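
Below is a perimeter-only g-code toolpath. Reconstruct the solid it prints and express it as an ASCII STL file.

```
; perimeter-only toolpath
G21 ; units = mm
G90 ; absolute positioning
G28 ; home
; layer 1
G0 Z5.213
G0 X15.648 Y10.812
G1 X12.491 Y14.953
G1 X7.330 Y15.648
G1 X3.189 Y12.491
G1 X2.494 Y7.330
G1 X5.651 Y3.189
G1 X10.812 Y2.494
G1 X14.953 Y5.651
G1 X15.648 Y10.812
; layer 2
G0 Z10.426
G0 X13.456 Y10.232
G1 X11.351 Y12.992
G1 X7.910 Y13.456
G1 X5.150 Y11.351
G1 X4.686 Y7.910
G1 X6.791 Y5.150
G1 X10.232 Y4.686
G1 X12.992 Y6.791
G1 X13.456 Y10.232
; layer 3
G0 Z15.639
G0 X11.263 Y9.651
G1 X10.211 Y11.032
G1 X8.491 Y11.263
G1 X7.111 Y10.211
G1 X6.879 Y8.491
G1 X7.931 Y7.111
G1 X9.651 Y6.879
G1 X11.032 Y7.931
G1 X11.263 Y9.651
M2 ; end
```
solid part
  facet normal 0.0000 0.0000 -1.0000
    outer loop
      vertex 6.750 17.840 0.000
      vertex 13.631 16.913 0.000
      vertex 17.840 11.392 0.000
    endloop
  endfacet
  facet normal 0.0000 0.0000 -1.0000
    outer loop
      vertex 1.229 13.631 0.000
      vertex 6.750 17.840 0.000
      vertex 17.840 11.392 0.000
    endloop
  endfacet
  facet normal 0.0000 0.0000 -1.0000
    outer loop
      vertex 0.302 6.750 0.000
      vertex 1.229 13.631 0.000
      vertex 17.840 11.392 0.000
    endloop
  endfacet
  facet normal 0.0000 0.0000 -1.0000
    outer loop
      vertex 4.511 1.229 0.000
      vertex 0.302 6.750 0.000
      vertex 17.840 11.392 0.000
    endloop
  endfacet
  facet normal 0.0000 0.0000 -1.0000
    outer loop
      vertex 11.392 0.302 0.000
      vertex 4.511 1.229 0.000
      vertex 17.840 11.392 0.000
    endloop
  endfacet
  facet normal 0.0000 0.0000 -1.0000
    outer loop
      vertex 16.913 4.511 0.000
      vertex 11.392 0.302 0.000
      vertex 17.840 11.392 0.000
    endloop
  endfacet
  facet normal 0.7379 0.5625 0.3729
    outer loop
      vertex 17.840 11.392 0.000
      vertex 13.631 16.913 0.000
      vertex 9.071 9.071 20.852
    endloop
  endfacet
  facet normal 0.1239 0.9196 0.3729
    outer loop
      vertex 13.631 16.913 0.000
      vertex 6.750 17.840 0.000
      vertex 9.071 9.071 20.852
    endloop
  endfacet
  facet normal -0.5625 0.7379 0.3729
    outer loop
      vertex 6.750 17.840 0.000
      vertex 1.229 13.631 0.000
      vertex 9.071 9.071 20.852
    endloop
  endfacet
  facet normal -0.9196 0.1239 0.3729
    outer loop
      vertex 1.229 13.631 0.000
      vertex 0.302 6.750 0.000
      vertex 9.071 9.071 20.852
    endloop
  endfacet
  facet normal -0.7379 -0.5625 0.3729
    outer loop
      vertex 0.302 6.750 0.000
      vertex 4.511 1.229 0.000
      vertex 9.071 9.071 20.852
    endloop
  endfacet
  facet normal -0.1239 -0.9196 0.3729
    outer loop
      vertex 4.511 1.229 0.000
      vertex 11.392 0.302 0.000
      vertex 9.071 9.071 20.852
    endloop
  endfacet
  facet normal 0.5625 -0.7379 0.3729
    outer loop
      vertex 11.392 0.302 0.000
      vertex 16.913 4.511 0.000
      vertex 9.071 9.071 20.852
    endloop
  endfacet
  facet normal 0.9196 -0.1239 0.3729
    outer loop
      vertex 16.913 4.511 0.000
      vertex 17.840 11.392 0.000
      vertex 9.071 9.071 20.852
    endloop
  endfacet
endsolid part

The G0 Z moves step by Δz≈5.213 mm. The G1 loops shrink linearly with z, so the solid tapers from its base footprint up to z≈20.9. Closing with a flat bottom cap and the tapered top and triangulating gives 14 facets — a regular 8-sided pyramid, base circumscribed radius ≈ 9.07 mm, apex at z ≈ 20.9 mm.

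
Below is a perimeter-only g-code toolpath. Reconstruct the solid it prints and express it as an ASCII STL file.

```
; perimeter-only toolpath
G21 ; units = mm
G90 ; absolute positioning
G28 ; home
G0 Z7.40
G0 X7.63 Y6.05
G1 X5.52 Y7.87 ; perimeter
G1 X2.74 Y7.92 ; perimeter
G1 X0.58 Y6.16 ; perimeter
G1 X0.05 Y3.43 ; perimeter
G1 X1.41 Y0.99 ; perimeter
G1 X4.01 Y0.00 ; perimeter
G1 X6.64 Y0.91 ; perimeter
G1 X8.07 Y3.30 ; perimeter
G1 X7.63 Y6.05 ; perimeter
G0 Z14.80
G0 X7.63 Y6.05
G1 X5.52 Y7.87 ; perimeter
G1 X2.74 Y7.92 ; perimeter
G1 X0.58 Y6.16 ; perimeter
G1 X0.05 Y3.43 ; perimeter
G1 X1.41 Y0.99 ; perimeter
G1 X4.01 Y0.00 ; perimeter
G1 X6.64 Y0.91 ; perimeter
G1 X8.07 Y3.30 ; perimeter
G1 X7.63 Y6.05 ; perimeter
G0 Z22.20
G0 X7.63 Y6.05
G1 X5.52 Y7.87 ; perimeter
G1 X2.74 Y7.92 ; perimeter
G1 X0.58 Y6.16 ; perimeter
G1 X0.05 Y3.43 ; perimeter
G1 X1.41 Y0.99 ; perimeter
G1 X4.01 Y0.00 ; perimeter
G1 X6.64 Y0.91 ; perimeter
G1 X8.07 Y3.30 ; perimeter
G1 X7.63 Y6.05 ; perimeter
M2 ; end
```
solid part
  facet normal 0.0000 0.0000 -1.0000
    outer loop
      vertex 2.74 7.92 0.00
      vertex 5.52 7.87 0.00
      vertex 7.63 6.05 0.00
    endloop
  endfacet
  facet normal 0.0000 0.0000 -1.0000
    outer loop
      vertex 0.58 6.16 0.00
      vertex 2.74 7.92 0.00
      vertex 7.63 6.05 0.00
    endloop
  endfacet
  facet normal 0.0000 0.0000 -1.0000
    outer loop
      vertex 0.05 3.43 0.00
      vertex 0.58 6.16 0.00
      vertex 7.63 6.05 0.00
    endloop
  endfacet
  facet normal 0.0000 0.0000 -1.0000
    outer loop
      vertex 1.41 0.99 0.00
      vertex 0.05 3.43 0.00
      vertex 7.63 6.05 0.00
    endloop
  endfacet
  facet normal 0.0000 0.0000 -1.0000
    outer loop
      vertex 4.01 0.00 0.00
      vertex 1.41 0.99 0.00
      vertex 7.63 6.05 0.00
    endloop
  endfacet
  facet normal 0.0000 0.0000 -1.0000
    outer loop
      vertex 6.64 0.91 0.00
      vertex 4.01 0.00 0.00
      vertex 7.63 6.05 0.00
    endloop
  endfacet
  facet normal 0.0000 0.0000 -1.0000
    outer loop
      vertex 8.07 3.30 0.00
      vertex 6.64 0.91 0.00
      vertex 7.63 6.05 0.00
    endloop
  endfacet
  facet normal 0.0000 0.0000 1.0000
    outer loop
      vertex 7.63 6.05 22.20
      vertex 5.52 7.87 22.20
      vertex 2.74 7.92 22.20
    endloop
  endfacet
  facet normal 0.0000 0.0000 1.0000
    outer loop
      vertex 7.63 6.05 22.20
      vertex 2.74 7.92 22.20
      vertex 0.58 6.16 22.20
    endloop
  endfacet
  facet normal 0.0000 0.0000 1.0000
    outer loop
      vertex 7.63 6.05 22.20
      vertex 0.58 6.16 22.20
      vertex 0.05 3.43 22.20
    endloop
  endfacet
  facet normal 0.0000 0.0000 1.0000
    outer loop
      vertex 7.63 6.05 22.20
      vertex 0.05 3.43 22.20
      vertex 1.41 0.99 22.20
    endloop
  endfacet
  facet normal 0.0000 0.0000 1.0000
    outer loop
      vertex 7.63 6.05 22.20
      vertex 1.41 0.99 22.20
      vertex 4.01 0.00 22.20
    endloop
  endfacet
  facet normal 0.0000 0.0000 1.0000
    outer loop
      vertex 7.63 6.05 22.20
      vertex 4.01 0.00 22.20
      vertex 6.64 0.91 22.20
    endloop
  endfacet
  facet normal 0.0000 0.0000 1.0000
    outer loop
      vertex 7.63 6.05 22.20
      vertex 6.64 0.91 22.20
      vertex 8.07 3.30 22.20
    endloop
  endfacet
  facet normal 0.6532 0.7572 0.0000
    outer loop
      vertex 7.63 6.05 0.00
      vertex 5.52 7.87 0.00
      vertex 5.52 7.87 22.20
    endloop
  endfacet
  facet normal 0.6532 0.7572 0.0000
    outer loop
      vertex 7.63 6.05 0.00
      vertex 5.52 7.87 22.20
      vertex 7.63 6.05 22.20
    endloop
  endfacet
  facet normal 0.0180 0.9998 0.0000
    outer loop
      vertex 5.52 7.87 0.00
      vertex 2.74 7.92 0.00
      vertex 2.74 7.92 22.20
    endloop
  endfacet
  facet normal 0.0180 0.9998 0.0000
    outer loop
      vertex 5.52 7.87 0.00
      vertex 2.74 7.92 22.20
      vertex 5.52 7.87 22.20
    endloop
  endfacet
  facet normal -0.6317 0.7752 0.0000
    outer loop
      vertex 2.74 7.92 0.00
      vertex 0.58 6.16 0.00
      vertex 0.58 6.16 22.20
    endloop
  endfacet
  facet normal -0.6317 0.7752 0.0000
    outer loop
      vertex 2.74 7.92 0.00
      vertex 0.58 6.16 22.20
      vertex 2.74 7.92 22.20
    endloop
  endfacet
  facet normal -0.9817 0.1906 0.0000
    outer loop
      vertex 0.58 6.16 0.00
      vertex 0.05 3.43 0.00
      vertex 0.05 3.43 22.20
    endloop
  endfacet
  facet normal -0.9817 0.1906 0.0000
    outer loop
      vertex 0.58 6.16 0.00
      vertex 0.05 3.43 22.20
      vertex 0.58 6.16 22.20
    endloop
  endfacet
  facet normal -0.8735 -0.4869 0.0000
    outer loop
      vertex 0.05 3.43 0.00
      vertex 1.41 0.99 0.00
      vertex 1.41 0.99 22.20
    endloop
  endfacet
  facet normal -0.8735 -0.4869 0.0000
    outer loop
      vertex 0.05 3.43 0.00
      vertex 1.41 0.99 22.20
      vertex 0.05 3.43 22.20
    endloop
  endfacet
  facet normal -0.3558 -0.9345 0.0000
    outer loop
      vertex 1.41 0.99 0.00
      vertex 4.01 0.00 0.00
      vertex 4.01 0.00 22.20
    endloop
  endfacet
  facet normal -0.3558 -0.9345 0.0000
    outer loop
      vertex 1.41 0.99 0.00
      vertex 4.01 0.00 22.20
      vertex 1.41 0.99 22.20
    endloop
  endfacet
  facet normal 0.3270 -0.9450 0.0000
    outer loop
      vertex 4.01 0.00 0.00
      vertex 6.64 0.91 0.00
      vertex 6.64 0.91 22.20
    endloop
  endfacet
  facet normal 0.3270 -0.9450 0.0000
    outer loop
      vertex 4.01 0.00 0.00
      vertex 6.64 0.91 22.20
      vertex 4.01 0.00 22.20
    endloop
  endfacet
  facet normal 0.8581 -0.5134 0.0000
    outer loop
      vertex 6.64 0.91 0.00
      vertex 8.07 3.30 0.00
      vertex 8.07 3.30 22.20
    endloop
  endfacet
  facet normal 0.8581 -0.5134 0.0000
    outer loop
      vertex 6.64 0.91 0.00
      vertex 8.07 3.30 22.20
      vertex 6.64 0.91 22.20
    endloop
  endfacet
  facet normal 0.9874 0.1580 0.0000
    outer loop
      vertex 8.07 3.30 0.00
      vertex 7.63 6.05 0.00
      vertex 7.63 6.05 22.20
    endloop
  endfacet
  facet normal 0.9874 0.1580 0.0000
    outer loop
      vertex 8.07 3.30 0.00
      vertex 7.63 6.05 22.20
      vertex 8.07 3.30 22.20
    endloop
  endfacet
endsolid part

The G0 Z moves step by Δz≈7.40 mm. Every layer's G1 loop is the same polygon, so the solid is a straight extrusion of it from z=0 to z≈22.2. Closing with flat bottom and top caps and triangulating gives 32 facets — a regular 9-sided prism (a cylinder approximated with 9 flat sides), circumscribed radius ≈ 4.07 mm, height ≈ 22.2 mm.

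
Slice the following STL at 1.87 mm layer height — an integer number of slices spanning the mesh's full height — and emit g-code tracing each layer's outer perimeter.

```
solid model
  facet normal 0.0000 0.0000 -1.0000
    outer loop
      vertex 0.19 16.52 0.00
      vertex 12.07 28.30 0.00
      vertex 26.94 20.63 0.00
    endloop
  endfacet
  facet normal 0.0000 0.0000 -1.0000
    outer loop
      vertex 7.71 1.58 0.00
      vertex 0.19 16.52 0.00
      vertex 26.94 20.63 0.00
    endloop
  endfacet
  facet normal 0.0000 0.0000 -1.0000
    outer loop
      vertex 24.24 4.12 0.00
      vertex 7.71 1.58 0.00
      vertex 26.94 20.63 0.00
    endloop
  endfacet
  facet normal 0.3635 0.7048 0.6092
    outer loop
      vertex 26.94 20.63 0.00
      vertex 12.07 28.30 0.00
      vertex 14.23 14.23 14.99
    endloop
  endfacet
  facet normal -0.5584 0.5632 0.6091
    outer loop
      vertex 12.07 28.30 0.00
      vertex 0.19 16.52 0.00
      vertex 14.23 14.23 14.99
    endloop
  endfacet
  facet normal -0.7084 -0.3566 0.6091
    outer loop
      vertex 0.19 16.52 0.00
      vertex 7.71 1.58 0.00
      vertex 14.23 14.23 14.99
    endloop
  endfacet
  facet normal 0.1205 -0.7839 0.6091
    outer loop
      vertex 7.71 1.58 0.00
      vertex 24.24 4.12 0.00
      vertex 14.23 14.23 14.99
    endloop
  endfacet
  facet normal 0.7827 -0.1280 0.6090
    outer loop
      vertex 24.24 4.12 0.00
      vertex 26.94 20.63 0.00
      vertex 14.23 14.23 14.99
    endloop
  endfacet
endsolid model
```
; perimeter-only toolpath
G21 ; units = mm
G90 ; absolute positioning
G28 ; home
; layer 1
G0 Z1.87
G0 X25.35 Y19.83
G1 X12.34 Y26.54
G1 X1.95 Y16.23
G1 X8.53 Y3.16
G1 X22.99 Y5.38
G1 X25.35 Y19.83
; layer 2
G0 Z3.75
G0 X23.76 Y19.03
G1 X12.61 Y24.78
G1 X3.70 Y15.95
G1 X9.34 Y4.74
G1 X21.74 Y6.65
G1 X23.76 Y19.03
; layer 3
G0 Z5.62
G0 X22.17 Y18.23
G1 X12.88 Y23.02
G1 X5.46 Y15.66
G1 X10.15 Y6.32
G1 X20.49 Y7.91
G1 X22.17 Y18.23
; layer 4
G0 Z7.50
G0 X20.59 Y17.43
G1 X13.15 Y21.27
G1 X7.21 Y15.38
G1 X10.97 Y7.91
G1 X19.23 Y9.18
G1 X20.59 Y17.43
; layer 5
G0 Z9.37
G0 X19.00 Y16.63
G1 X13.42 Y19.51
G1 X8.96 Y15.09
G1 X11.79 Y9.49
G1 X17.98 Y10.44
G1 X19.00 Y16.63
; layer 6
G0 Z11.24
G0 X17.41 Y15.83
G1 X13.69 Y17.75
G1 X10.72 Y14.80
G1 X12.60 Y11.07
G1 X16.73 Y11.70
G1 X17.41 Y15.83
; layer 7
G0 Z13.12
G0 X15.82 Y15.03
G1 X13.96 Y15.99
G1 X12.47 Y14.52
G1 X13.41 Y12.65
G1 X15.48 Y12.97
G1 X15.82 Y15.03
M2 ; end

The solid is a regular 5-sided pyramid, base circumscribed radius ≈ 14.2 mm, apex at z ≈ 15 mm. Slicing at Δz = 1.87 mm — 8 equal slices spanning the solid's height, so layer i sits at z = i·h/8 — gives 7 non-empty perimeters. Each is a 5-segment closed polygon; G0 lifts to the layer z and rapids to the start vertex, then G1 traces the edges. The cross-section shrinks linearly with z (the slice at the apex is degenerate and omitted).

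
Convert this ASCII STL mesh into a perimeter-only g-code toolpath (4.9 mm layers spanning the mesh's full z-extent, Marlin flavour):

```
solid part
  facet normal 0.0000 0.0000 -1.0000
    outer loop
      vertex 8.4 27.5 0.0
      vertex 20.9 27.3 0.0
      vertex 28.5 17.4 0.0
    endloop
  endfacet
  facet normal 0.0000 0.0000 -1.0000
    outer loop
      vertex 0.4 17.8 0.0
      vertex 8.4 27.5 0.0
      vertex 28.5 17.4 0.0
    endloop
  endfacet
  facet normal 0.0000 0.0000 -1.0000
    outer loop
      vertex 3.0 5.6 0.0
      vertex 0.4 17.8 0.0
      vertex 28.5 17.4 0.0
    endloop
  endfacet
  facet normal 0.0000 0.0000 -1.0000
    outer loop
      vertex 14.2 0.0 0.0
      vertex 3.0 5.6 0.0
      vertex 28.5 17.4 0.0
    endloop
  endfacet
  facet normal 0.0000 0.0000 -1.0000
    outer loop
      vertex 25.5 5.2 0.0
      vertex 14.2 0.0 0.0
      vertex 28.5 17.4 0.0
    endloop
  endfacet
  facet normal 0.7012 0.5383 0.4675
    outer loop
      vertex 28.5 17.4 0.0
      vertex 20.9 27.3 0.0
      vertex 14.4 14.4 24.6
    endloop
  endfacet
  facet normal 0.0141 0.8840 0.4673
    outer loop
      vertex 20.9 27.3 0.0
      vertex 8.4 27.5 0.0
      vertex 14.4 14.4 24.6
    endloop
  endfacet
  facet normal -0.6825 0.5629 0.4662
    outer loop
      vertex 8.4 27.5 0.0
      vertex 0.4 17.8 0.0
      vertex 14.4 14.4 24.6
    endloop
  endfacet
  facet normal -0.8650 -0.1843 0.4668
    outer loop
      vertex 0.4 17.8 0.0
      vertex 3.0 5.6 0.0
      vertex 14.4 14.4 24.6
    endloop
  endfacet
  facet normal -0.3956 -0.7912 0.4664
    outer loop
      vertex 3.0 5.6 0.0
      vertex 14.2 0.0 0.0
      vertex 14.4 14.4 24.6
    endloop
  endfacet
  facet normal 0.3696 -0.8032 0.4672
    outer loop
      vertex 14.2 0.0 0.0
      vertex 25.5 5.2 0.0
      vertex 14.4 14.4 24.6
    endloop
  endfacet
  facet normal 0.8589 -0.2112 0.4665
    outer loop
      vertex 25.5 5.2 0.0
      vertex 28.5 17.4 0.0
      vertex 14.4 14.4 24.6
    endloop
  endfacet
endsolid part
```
; perimeter-only toolpath
G21 ; units = mm
G90 ; absolute positioning
G28 ; home
; layer 1
G0 Z4.9
G0 X25.7 Y16.8
G1 X19.6 Y24.7
G1 X9.6 Y24.9
G1 X3.2 Y17.1
G1 X5.3 Y7.4
G1 X14.2 Y2.9
G1 X23.3 Y7.0
G1 X25.7 Y16.8
; layer 2
G0 Z9.8
G0 X22.9 Y16.2
G1 X18.3 Y22.1
G1 X10.8 Y22.3
G1 X6.0 Y16.4
G1 X7.6 Y9.1
G1 X14.3 Y5.8
G1 X21.1 Y8.9
G1 X22.9 Y16.2
; layer 3
G0 Z14.8
G0 X20.0 Y15.6
G1 X17.0 Y19.6
G1 X12.0 Y19.6
G1 X8.8 Y15.8
G1 X9.8 Y10.9
G1 X14.3 Y8.6
G1 X18.8 Y10.7
G1 X20.0 Y15.6
; layer 4
G0 Z19.7
G0 X17.2 Y15.0
G1 X15.7 Y17.0
G1 X13.2 Y17.0
G1 X11.6 Y15.1
G1 X12.1 Y12.6
G1 X14.4 Y11.5
G1 X16.6 Y12.6
G1 X17.2 Y15.0
M2 ; end

The solid is a regular 7-sided pyramid, base circumscribed radius ≈ 14.4 mm, apex at z ≈ 24.6 mm. Slicing at Δz = 4.9 mm — 5 equal slices spanning the solid's height, so layer i sits at z = i·h/5 — gives 4 non-empty perimeters. Each is a 7-segment closed polygon; G0 lifts to the layer z and rapids to the start vertex, then G1 traces the edges. The cross-section shrinks linearly with z (the slice at the apex is degenerate and omitted).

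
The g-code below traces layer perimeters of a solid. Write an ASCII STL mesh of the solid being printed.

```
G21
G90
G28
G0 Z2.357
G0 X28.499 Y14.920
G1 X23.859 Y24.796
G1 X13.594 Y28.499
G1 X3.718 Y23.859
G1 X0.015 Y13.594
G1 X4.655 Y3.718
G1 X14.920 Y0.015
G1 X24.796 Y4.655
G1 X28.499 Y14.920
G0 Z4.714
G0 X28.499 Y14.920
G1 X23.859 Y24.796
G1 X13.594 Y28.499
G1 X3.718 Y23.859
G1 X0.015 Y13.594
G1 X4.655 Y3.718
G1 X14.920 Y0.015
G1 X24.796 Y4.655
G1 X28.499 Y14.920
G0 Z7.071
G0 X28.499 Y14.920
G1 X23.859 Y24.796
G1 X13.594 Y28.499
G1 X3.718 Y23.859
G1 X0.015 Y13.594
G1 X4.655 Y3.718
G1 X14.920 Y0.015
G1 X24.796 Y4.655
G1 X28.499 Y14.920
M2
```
solid part
  facet normal 0.0000 0.0000 -1.0000
    outer loop
      vertex 13.594 28.499 0.000
      vertex 23.859 24.796 0.000
      vertex 28.499 14.920 0.000
    endloop
  endfacet
  facet normal 0.0000 0.0000 -1.0000
    outer loop
      vertex 3.718 23.859 0.000
      vertex 13.594 28.499 0.000
      vertex 28.499 14.920 0.000
    endloop
  endfacet
  facet normal 0.0000 0.0000 -1.0000
    outer loop
      vertex 0.015 13.594 0.000
      vertex 3.718 23.859 0.000
      vertex 28.499 14.920 0.000
    endloop
  endfacet
  facet normal 0.0000 0.0000 -1.0000
    outer loop
      vertex 4.655 3.718 0.000
      vertex 0.015 13.594 0.000
      vertex 28.499 14.920 0.000
    endloop
  endfacet
  facet normal 0.0000 0.0000 -1.0000
    outer loop
      vertex 14.920 0.015 0.000
      vertex 4.655 3.718 0.000
      vertex 28.499 14.920 0.000
    endloop
  endfacet
  facet normal 0.0000 0.0000 -1.0000
    outer loop
      vertex 24.796 4.655 0.000
      vertex 14.920 0.015 0.000
      vertex 28.499 14.920 0.000
    endloop
  endfacet
  facet normal 0.0000 0.0000 1.0000
    outer loop
      vertex 28.499 14.920 7.071
      vertex 23.859 24.796 7.071
      vertex 13.594 28.499 7.071
    endloop
  endfacet
  facet normal 0.0000 0.0000 1.0000
    outer loop
      vertex 28.499 14.920 7.071
      vertex 13.594 28.499 7.071
      vertex 3.718 23.859 7.071
    endloop
  endfacet
  facet normal 0.0000 0.0000 1.0000
    outer loop
      vertex 28.499 14.920 7.071
      vertex 3.718 23.859 7.071
      vertex 0.015 13.594 7.071
    endloop
  endfacet
  facet normal 0.0000 0.0000 1.0000
    outer loop
      vertex 28.499 14.920 7.071
      vertex 0.015 13.594 7.071
      vertex 4.655 3.718 7.071
    endloop
  endfacet
  facet normal 0.0000 0.0000 1.0000
    outer loop
      vertex 28.499 14.920 7.071
      vertex 4.655 3.718 7.071
      vertex 14.920 0.015 7.071
    endloop
  endfacet
  facet normal 0.0000 0.0000 1.0000
    outer loop
      vertex 28.499 14.920 7.071
      vertex 14.920 0.015 7.071
      vertex 24.796 4.655 7.071
    endloop
  endfacet
  facet normal 0.9051 0.4252 0.0000
    outer loop
      vertex 28.499 14.920 0.000
      vertex 23.859 24.796 0.000
      vertex 23.859 24.796 7.071
    endloop
  endfacet
  facet normal 0.9051 0.4252 0.0000
    outer loop
      vertex 28.499 14.920 0.000
      vertex 23.859 24.796 7.071
      vertex 28.499 14.920 7.071
    endloop
  endfacet
  facet normal 0.3393 0.9407 0.0000
    outer loop
      vertex 23.859 24.796 0.000
      vertex 13.594 28.499 0.000
      vertex 13.594 28.499 7.071
    endloop
  endfacet
  facet normal 0.3393 0.9407 0.0000
    outer loop
      vertex 23.859 24.796 0.000
      vertex 13.594 28.499 7.071
      vertex 23.859 24.796 7.071
    endloop
  endfacet
  facet normal -0.4252 0.9051 0.0000
    outer loop
      vertex 13.594 28.499 0.000
      vertex 3.718 23.859 0.000
      vertex 3.718 23.859 7.071
    endloop
  endfacet
  facet normal -0.4252 0.9051 0.0000
    outer loop
      vertex 13.594 28.499 0.000
      vertex 3.718 23.859 7.071
      vertex 13.594 28.499 7.071
    endloop
  endfacet
  facet normal -0.9407 0.3393 0.0000
    outer loop
      vertex 3.718 23.859 0.000
      vertex 0.015 13.594 0.000
      vertex 0.015 13.594 7.071
    endloop
  endfacet
  facet normal -0.9407 0.3393 0.0000
    outer loop
      vertex 3.718 23.859 0.000
      vertex 0.015 13.594 7.071
      vertex 3.718 23.859 7.071
    endloop
  endfacet
  facet normal -0.9051 -0.4252 0.0000
    outer loop
      vertex 0.015 13.594 0.000
      vertex 4.655 3.718 0.000
      vertex 4.655 3.718 7.071
    endloop
  endfacet
  facet normal -0.9051 -0.4252 0.0000
    outer loop
      vertex 0.015 13.594 0.000
      vertex 4.655 3.718 7.071
      vertex 0.015 13.594 7.071
    endloop
  endfacet
  facet normal -0.3393 -0.9407 0.0000
    outer loop
      vertex 4.655 3.718 0.000
      vertex 14.920 0.015 0.000
      vertex 14.920 0.015 7.071
    endloop
  endfacet
  facet normal -0.3393 -0.9407 0.0000
    outer loop
      vertex 4.655 3.718 0.000
      vertex 14.920 0.015 7.071
      vertex 4.655 3.718 7.071
    endloop
  endfacet
  facet normal 0.4252 -0.9051 0.0000
    outer loop
      vertex 14.920 0.015 0.000
      vertex 24.796 4.655 0.000
      vertex 24.796 4.655 7.071
    endloop
  endfacet
  facet normal 0.4252 -0.9051 0.0000
    outer loop
      vertex 14.920 0.015 0.000
      vertex 24.796 4.655 7.071
      vertex 14.920 0.015 7.071
    endloop
  endfacet
  facet normal 0.9407 -0.3393 0.0000
    outer loop
      vertex 24.796 4.655 0.000
      vertex 28.499 14.920 0.000
      vertex 28.499 14.920 7.071
    endloop
  endfacet
  facet normal 0.9407 -0.3393 0.0000
    outer loop
      vertex 24.796 4.655 0.000
      vertex 28.499 14.920 7.071
      vertex 24.796 4.655 7.071
    endloop
  endfacet
endsolid part

The G0 Z moves step by Δz≈2.357 mm. Every layer's G1 loop is the same polygon, so the solid is a straight extrusion of it from z=0 to z≈7.07. Closing with flat bottom and top caps and triangulating gives 28 facets — a regular 8-sided prism (a cylinder approximated with 8 flat sides), circumscribed radius ≈ 14.3 mm, height ≈ 7.07 mm.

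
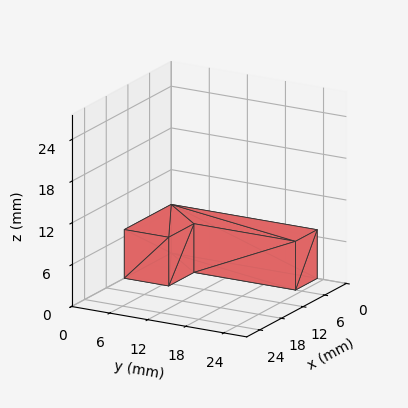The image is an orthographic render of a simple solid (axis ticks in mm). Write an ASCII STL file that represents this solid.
Reading the render: the shape is an L-shaped prism: outer 13 × 23 mm, arm thicknesses ≈ 7 mm (horizontal) and 6 mm (vertical), extruded 7 mm in z (dimensions read to the nearest mm from the axis ticks). For the STL, each face is triangulated and given an outward normal.

solid part
  facet normal 0.0000 0.0000 -1.0000
    outer loop
      vertex 13.00 7.00 0.00
      vertex 13.00 0.00 0.00
      vertex 0.00 0.00 0.00
    endloop
  endfacet
  facet normal 0.0000 0.0000 -1.0000
    outer loop
      vertex 6.00 7.00 0.00
      vertex 13.00 7.00 0.00
      vertex 0.00 0.00 0.00
    endloop
  endfacet
  facet normal 0.0000 0.0000 -1.0000
    outer loop
      vertex 6.00 23.00 0.00
      vertex 6.00 7.00 0.00
      vertex 0.00 0.00 0.00
    endloop
  endfacet
  facet normal 0.0000 0.0000 -1.0000
    outer loop
      vertex 0.00 23.00 0.00
      vertex 6.00 23.00 0.00
      vertex 0.00 0.00 0.00
    endloop
  endfacet
  facet normal 0.0000 0.0000 1.0000
    outer loop
      vertex 0.00 0.00 7.00
      vertex 13.00 0.00 7.00
      vertex 13.00 7.00 7.00
    endloop
  endfacet
  facet normal 0.0000 0.0000 1.0000
    outer loop
      vertex 0.00 0.00 7.00
      vertex 13.00 7.00 7.00
      vertex 6.00 7.00 7.00
    endloop
  endfacet
  facet normal 0.0000 0.0000 1.0000
    outer loop
      vertex 0.00 0.00 7.00
      vertex 6.00 7.00 7.00
      vertex 6.00 23.00 7.00
    endloop
  endfacet
  facet normal 0.0000 0.0000 1.0000
    outer loop
      vertex 0.00 0.00 7.00
      vertex 6.00 23.00 7.00
      vertex 0.00 23.00 7.00
    endloop
  endfacet
  facet normal 0.0000 -1.0000 0.0000
    outer loop
      vertex 0.00 0.00 0.00
      vertex 13.00 0.00 0.00
      vertex 13.00 0.00 7.00
    endloop
  endfacet
  facet normal 0.0000 -1.0000 0.0000
    outer loop
      vertex 0.00 0.00 0.00
      vertex 13.00 0.00 7.00
      vertex 0.00 0.00 7.00
    endloop
  endfacet
  facet normal 1.0000 0.0000 0.0000
    outer loop
      vertex 13.00 0.00 0.00
      vertex 13.00 7.00 0.00
      vertex 13.00 7.00 7.00
    endloop
  endfacet
  facet normal 1.0000 0.0000 0.0000
    outer loop
      vertex 13.00 0.00 0.00
      vertex 13.00 7.00 7.00
      vertex 13.00 0.00 7.00
    endloop
  endfacet
  facet normal 0.0000 1.0000 0.0000
    outer loop
      vertex 13.00 7.00 0.00
      vertex 6.00 7.00 0.00
      vertex 6.00 7.00 7.00
    endloop
  endfacet
  facet normal 0.0000 1.0000 0.0000
    outer loop
      vertex 13.00 7.00 0.00
      vertex 6.00 7.00 7.00
      vertex 13.00 7.00 7.00
    endloop
  endfacet
  facet normal 1.0000 0.0000 0.0000
    outer loop
      vertex 6.00 7.00 0.00
      vertex 6.00 23.00 0.00
      vertex 6.00 23.00 7.00
    endloop
  endfacet
  facet normal 1.0000 0.0000 0.0000
    outer loop
      vertex 6.00 7.00 0.00
      vertex 6.00 23.00 7.00
      vertex 6.00 7.00 7.00
    endloop
  endfacet
  facet normal 0.0000 1.0000 0.0000
    outer loop
      vertex 6.00 23.00 0.00
      vertex 0.00 23.00 0.00
      vertex 0.00 23.00 7.00
    endloop
  endfacet
  facet normal 0.0000 1.0000 0.0000
    outer loop
      vertex 6.00 23.00 0.00
      vertex 0.00 23.00 7.00
      vertex 6.00 23.00 7.00
    endloop
  endfacet
  facet normal -1.0000 0.0000 0.0000
    outer loop
      vertex 0.00 23.00 0.00
      vertex 0.00 0.00 0.00
      vertex 0.00 0.00 7.00
    endloop
  endfacet
  facet normal -1.0000 0.0000 0.0000
    outer loop
      vertex 0.00 23.00 0.00
      vertex 0.00 0.00 7.00
      vertex 0.00 23.00 7.00
    endloop
  endfacet
endsolid part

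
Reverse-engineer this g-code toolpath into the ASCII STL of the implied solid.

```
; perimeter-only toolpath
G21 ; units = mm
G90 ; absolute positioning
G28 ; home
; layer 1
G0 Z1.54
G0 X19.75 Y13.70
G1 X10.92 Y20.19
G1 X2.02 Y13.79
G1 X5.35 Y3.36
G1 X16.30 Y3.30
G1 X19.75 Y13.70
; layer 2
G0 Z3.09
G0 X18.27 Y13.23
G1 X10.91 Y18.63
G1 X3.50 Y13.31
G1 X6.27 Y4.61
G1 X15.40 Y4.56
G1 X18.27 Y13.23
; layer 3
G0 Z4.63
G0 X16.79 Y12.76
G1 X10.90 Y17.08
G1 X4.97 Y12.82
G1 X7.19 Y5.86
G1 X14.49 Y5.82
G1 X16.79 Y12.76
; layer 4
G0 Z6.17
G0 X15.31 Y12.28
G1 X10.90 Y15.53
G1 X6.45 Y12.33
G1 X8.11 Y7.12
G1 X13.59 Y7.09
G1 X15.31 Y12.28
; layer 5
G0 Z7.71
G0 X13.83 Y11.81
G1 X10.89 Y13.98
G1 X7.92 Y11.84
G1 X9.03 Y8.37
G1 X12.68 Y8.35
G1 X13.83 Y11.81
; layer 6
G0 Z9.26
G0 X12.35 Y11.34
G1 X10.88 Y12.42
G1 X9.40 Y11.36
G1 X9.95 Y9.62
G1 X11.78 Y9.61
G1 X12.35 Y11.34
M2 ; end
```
solid part
  facet normal 0.0000 0.0000 -1.0000
    outer loop
      vertex 0.55 14.28 0.00
      vertex 10.93 21.74 0.00
      vertex 21.23 14.17 0.00
    endloop
  endfacet
  facet normal 0.0000 0.0000 -1.0000
    outer loop
      vertex 4.43 2.11 0.00
      vertex 0.55 14.28 0.00
      vertex 21.23 14.17 0.00
    endloop
  endfacet
  facet normal 0.0000 0.0000 -1.0000
    outer loop
      vertex 17.21 2.04 0.00
      vertex 4.43 2.11 0.00
      vertex 21.23 14.17 0.00
    endloop
  endfacet
  facet normal 0.4592 0.6248 0.6314
    outer loop
      vertex 21.23 14.17 0.00
      vertex 10.93 21.74 0.00
      vertex 10.87 10.87 10.80
    endloop
  endfacet
  facet normal -0.4526 0.6298 0.6313
    outer loop
      vertex 10.93 21.74 0.00
      vertex 0.55 14.28 0.00
      vertex 10.87 10.87 10.80
    endloop
  endfacet
  facet normal -0.7387 -0.2355 0.6315
    outer loop
      vertex 0.55 14.28 0.00
      vertex 4.43 2.11 0.00
      vertex 10.87 10.87 10.80
    endloop
  endfacet
  facet normal -0.0042 -0.7754 0.6315
    outer loop
      vertex 4.43 2.11 0.00
      vertex 17.21 2.04 0.00
      vertex 10.87 10.87 10.80
    endloop
  endfacet
  facet normal 0.7360 -0.2439 0.6315
    outer loop
      vertex 17.21 2.04 0.00
      vertex 21.23 14.17 0.00
      vertex 10.87 10.87 10.80
    endloop
  endfacet
endsolid part

The G0 Z moves step by Δz≈1.54 mm. The G1 loops shrink linearly with z, so the solid tapers from its base footprint up to z≈10.8. Closing with a flat bottom cap and the tapered top and triangulating gives 8 facets — a regular 5-sided pyramid, base circumscribed radius ≈ 10.9 mm, apex at z ≈ 10.8 mm.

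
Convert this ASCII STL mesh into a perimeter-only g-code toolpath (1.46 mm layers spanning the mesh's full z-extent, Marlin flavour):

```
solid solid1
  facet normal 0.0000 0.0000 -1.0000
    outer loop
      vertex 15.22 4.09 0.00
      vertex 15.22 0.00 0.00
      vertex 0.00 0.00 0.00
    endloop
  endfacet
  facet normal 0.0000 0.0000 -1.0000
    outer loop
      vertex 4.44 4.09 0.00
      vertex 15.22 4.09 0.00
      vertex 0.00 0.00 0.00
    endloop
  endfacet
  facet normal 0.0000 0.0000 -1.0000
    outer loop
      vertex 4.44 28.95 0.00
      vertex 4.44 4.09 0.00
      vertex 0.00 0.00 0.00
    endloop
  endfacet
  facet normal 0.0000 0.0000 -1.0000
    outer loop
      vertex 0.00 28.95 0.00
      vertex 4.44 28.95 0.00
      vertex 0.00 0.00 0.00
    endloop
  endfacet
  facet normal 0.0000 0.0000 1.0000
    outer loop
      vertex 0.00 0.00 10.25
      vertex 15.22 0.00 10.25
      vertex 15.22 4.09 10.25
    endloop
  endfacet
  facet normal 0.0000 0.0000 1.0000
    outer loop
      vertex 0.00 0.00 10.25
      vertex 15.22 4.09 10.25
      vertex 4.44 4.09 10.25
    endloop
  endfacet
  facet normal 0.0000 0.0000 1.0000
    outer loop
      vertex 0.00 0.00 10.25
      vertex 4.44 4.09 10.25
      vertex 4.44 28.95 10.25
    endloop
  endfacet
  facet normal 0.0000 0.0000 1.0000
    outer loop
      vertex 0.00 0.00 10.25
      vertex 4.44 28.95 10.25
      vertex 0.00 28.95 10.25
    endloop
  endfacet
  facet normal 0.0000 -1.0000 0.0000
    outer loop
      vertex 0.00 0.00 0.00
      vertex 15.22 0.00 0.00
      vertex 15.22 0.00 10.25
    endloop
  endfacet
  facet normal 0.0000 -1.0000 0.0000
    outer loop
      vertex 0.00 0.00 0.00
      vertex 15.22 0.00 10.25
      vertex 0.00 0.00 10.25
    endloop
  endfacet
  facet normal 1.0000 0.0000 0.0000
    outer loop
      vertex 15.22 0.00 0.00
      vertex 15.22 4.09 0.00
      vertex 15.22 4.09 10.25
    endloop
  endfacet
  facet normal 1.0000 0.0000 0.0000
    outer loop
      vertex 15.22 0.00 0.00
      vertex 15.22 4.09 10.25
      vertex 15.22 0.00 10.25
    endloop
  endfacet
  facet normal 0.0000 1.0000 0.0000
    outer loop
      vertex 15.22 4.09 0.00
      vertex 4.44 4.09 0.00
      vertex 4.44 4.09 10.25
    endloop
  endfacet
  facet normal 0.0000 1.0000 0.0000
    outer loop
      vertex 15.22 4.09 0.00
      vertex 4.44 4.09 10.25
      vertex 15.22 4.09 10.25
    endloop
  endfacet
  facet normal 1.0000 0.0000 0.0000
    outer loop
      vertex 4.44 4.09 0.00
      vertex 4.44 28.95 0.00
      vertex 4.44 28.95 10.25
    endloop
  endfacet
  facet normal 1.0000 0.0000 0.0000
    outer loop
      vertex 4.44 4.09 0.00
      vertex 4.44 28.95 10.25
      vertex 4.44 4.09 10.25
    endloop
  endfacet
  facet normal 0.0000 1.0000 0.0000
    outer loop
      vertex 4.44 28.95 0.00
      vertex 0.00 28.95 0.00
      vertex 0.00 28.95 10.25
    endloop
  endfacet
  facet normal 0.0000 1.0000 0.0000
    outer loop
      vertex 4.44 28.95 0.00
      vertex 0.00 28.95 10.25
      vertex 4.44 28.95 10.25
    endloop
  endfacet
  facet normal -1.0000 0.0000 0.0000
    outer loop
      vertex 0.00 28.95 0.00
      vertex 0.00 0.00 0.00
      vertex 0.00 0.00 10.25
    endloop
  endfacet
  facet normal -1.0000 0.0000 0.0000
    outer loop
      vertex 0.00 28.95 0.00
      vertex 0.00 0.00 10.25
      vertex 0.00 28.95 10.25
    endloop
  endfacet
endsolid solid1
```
; perimeter-only toolpath
G21 ; units = mm
G90 ; absolute positioning
G28 ; home
; layer 1
G0 Z1.46
G0 X0.00 Y0.00
G1 X15.22 Y0.00
G1 X15.22 Y4.09
G1 X4.44 Y4.09
G1 X4.44 Y28.95
G1 X0.00 Y28.95
G1 X0.00 Y0.00
; layer 2
G0 Z2.93
G0 X0.00 Y0.00
G1 X15.22 Y0.00
G1 X15.22 Y4.09
G1 X4.44 Y4.09
G1 X4.44 Y28.95
G1 X0.00 Y28.95
G1 X0.00 Y0.00
; layer 3
G0 Z4.39
G0 X0.00 Y0.00
G1 X15.22 Y0.00
G1 X15.22 Y4.09
G1 X4.44 Y4.09
G1 X4.44 Y28.95
G1 X0.00 Y28.95
G1 X0.00 Y0.00
; layer 4
G0 Z5.86
G0 X0.00 Y0.00
G1 X15.22 Y0.00
G1 X15.22 Y4.09
G1 X4.44 Y4.09
G1 X4.44 Y28.95
G1 X0.00 Y28.95
G1 X0.00 Y0.00
; layer 5
G0 Z7.32
G0 X0.00 Y0.00
G1 X15.22 Y0.00
G1 X15.22 Y4.09
G1 X4.44 Y4.09
G1 X4.44 Y28.95
G1 X0.00 Y28.95
G1 X0.00 Y0.00
; layer 6
G0 Z8.79
G0 X0.00 Y0.00
G1 X15.22 Y0.00
G1 X15.22 Y4.09
G1 X4.44 Y4.09
G1 X4.44 Y28.95
G1 X0.00 Y28.95
G1 X0.00 Y0.00
; layer 7
G0 Z10.25
G0 X0.00 Y0.00
G1 X15.22 Y0.00
G1 X15.22 Y4.09
G1 X4.44 Y4.09
G1 X4.44 Y28.95
G1 X0.00 Y28.95
G1 X0.00 Y0.00
M2 ; end

The solid is an L-shaped prism: outer 15.2 × 28.9 mm, arm thicknesses ≈ 4.09 mm (horizontal) and 4.44 mm (vertical), extruded 10.2 mm in z. Slicing at Δz = 1.46 mm — 7 equal slices spanning the solid's height, so layer i sits at z = i·h/7 — gives 7 non-empty perimeters. Each is a 6-segment closed polygon; G0 lifts to the layer z and rapids to the start vertex, then G1 traces the edges.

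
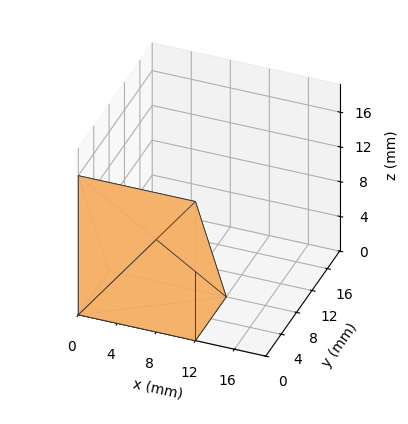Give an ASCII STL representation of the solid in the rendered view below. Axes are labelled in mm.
Reading the render: the shape is a wedge (ramp): 12 × 8 mm base, rising to 16 mm along the y=0 edge and sloping linearly to z=0 at y=8 (dimensions read to the nearest mm from the axis ticks). For the STL, each face is triangulated and given an outward normal.

solid part
  facet normal 0.0000 0.0000 -1.0000
    outer loop
      vertex 12.000 8.000 0.000
      vertex 12.000 0.000 0.000
      vertex 0.000 0.000 0.000
    endloop
  endfacet
  facet normal 0.0000 0.0000 -1.0000
    outer loop
      vertex 0.000 8.000 0.000
      vertex 12.000 8.000 0.000
      vertex 0.000 0.000 0.000
    endloop
  endfacet
  facet normal 0.0000 -1.0000 0.0000
    outer loop
      vertex 0.000 0.000 0.000
      vertex 12.000 0.000 0.000
      vertex 12.000 0.000 16.000
    endloop
  endfacet
  facet normal 0.0000 -1.0000 0.0000
    outer loop
      vertex 0.000 0.000 0.000
      vertex 12.000 0.000 16.000
      vertex 0.000 0.000 16.000
    endloop
  endfacet
  facet normal 0.0000 0.8944 0.4472
    outer loop
      vertex 0.000 0.000 16.000
      vertex 12.000 0.000 16.000
      vertex 12.000 8.000 0.000
    endloop
  endfacet
  facet normal 0.0000 0.8944 0.4472
    outer loop
      vertex 0.000 0.000 16.000
      vertex 12.000 8.000 0.000
      vertex 0.000 8.000 0.000
    endloop
  endfacet
  facet normal -1.0000 0.0000 0.0000
    outer loop
      vertex 0.000 0.000 16.000
      vertex 0.000 8.000 0.000
      vertex 0.000 0.000 0.000
    endloop
  endfacet
  facet normal 1.0000 0.0000 0.0000
    outer loop
      vertex 12.000 0.000 0.000
      vertex 12.000 8.000 0.000
      vertex 12.000 0.000 16.000
    endloop
  endfacet
endsolid part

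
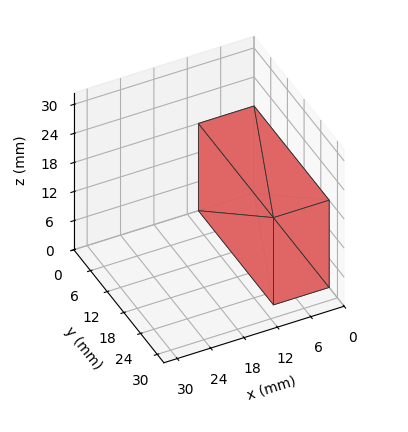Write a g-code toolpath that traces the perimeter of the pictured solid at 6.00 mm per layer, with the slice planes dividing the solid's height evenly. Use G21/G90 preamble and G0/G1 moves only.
Reading the render: the shape is a rectangular box, roughly 10 × 27 mm footprint and 18 mm tall (dimensions read to the nearest mm from the axis ticks). For the g-code, the solid's height is divided into equal slices at the stated Δz and each level perimeter traced with G1 moves after a G0 lift.

; perimeter-only toolpath
G21 ; units = mm
G90 ; absolute positioning
G28 ; home
; layer 1
G0 Z6.00
G0 X0.00 Y0.00
G1 X10.00 Y0.00
G1 X10.00 Y27.00
G1 X0.00 Y27.00
G1 X0.00 Y0.00
; layer 2
G0 Z12.00
G0 X0.00 Y0.00
G1 X10.00 Y0.00
G1 X10.00 Y27.00
G1 X0.00 Y27.00
G1 X0.00 Y0.00
; layer 3
G0 Z18.00
G0 X0.00 Y0.00
G1 X10.00 Y0.00
G1 X10.00 Y27.00
G1 X0.00 Y27.00
G1 X0.00 Y0.00
M2 ; end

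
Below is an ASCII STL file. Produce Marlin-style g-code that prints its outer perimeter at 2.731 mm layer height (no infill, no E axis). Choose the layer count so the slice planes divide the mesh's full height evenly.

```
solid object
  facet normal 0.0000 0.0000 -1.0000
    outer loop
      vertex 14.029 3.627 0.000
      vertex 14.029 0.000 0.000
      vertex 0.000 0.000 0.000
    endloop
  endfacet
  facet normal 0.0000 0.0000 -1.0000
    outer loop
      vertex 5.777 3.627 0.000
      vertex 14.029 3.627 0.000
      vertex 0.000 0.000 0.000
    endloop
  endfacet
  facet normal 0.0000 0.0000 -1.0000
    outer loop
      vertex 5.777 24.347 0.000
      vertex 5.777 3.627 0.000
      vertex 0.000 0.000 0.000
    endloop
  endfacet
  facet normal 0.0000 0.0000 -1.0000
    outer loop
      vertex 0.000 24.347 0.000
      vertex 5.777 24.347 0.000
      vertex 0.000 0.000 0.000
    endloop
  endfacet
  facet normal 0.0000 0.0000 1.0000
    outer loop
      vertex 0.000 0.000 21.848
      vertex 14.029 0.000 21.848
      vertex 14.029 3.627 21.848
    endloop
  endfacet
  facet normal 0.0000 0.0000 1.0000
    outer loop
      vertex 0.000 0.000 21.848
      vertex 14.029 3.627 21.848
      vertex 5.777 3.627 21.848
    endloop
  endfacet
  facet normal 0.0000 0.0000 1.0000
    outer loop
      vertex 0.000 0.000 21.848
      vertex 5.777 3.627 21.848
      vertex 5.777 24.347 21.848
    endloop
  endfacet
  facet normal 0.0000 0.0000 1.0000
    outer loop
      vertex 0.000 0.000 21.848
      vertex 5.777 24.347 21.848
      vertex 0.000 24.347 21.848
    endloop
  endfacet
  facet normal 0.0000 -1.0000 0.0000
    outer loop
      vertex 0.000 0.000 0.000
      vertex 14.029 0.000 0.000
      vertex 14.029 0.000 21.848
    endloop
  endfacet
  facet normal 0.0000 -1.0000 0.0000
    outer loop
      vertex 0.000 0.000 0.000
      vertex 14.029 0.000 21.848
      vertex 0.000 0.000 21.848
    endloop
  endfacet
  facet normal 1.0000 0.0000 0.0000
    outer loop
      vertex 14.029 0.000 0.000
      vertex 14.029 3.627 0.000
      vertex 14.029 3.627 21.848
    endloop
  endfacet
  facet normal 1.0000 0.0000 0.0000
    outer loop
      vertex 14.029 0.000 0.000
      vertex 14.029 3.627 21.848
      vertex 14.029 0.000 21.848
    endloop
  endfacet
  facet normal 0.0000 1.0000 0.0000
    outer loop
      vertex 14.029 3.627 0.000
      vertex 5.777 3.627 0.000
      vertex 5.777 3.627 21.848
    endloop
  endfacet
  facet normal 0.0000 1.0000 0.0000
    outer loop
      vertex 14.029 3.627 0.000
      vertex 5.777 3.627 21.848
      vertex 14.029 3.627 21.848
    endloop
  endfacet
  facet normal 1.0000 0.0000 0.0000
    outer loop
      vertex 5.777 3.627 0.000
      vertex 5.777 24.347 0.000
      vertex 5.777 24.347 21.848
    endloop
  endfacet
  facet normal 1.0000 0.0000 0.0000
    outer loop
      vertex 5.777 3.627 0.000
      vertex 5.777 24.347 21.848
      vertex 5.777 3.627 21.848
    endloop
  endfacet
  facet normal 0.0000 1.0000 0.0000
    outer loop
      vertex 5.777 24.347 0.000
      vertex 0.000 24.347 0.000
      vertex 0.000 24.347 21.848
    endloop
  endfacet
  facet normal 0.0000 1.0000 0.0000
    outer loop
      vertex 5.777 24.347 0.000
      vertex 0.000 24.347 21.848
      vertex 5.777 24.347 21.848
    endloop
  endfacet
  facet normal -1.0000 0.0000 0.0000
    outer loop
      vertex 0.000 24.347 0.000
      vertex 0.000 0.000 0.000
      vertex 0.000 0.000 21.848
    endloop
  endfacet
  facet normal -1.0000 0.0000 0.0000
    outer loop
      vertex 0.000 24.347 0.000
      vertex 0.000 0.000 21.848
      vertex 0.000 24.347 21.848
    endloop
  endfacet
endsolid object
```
; perimeter-only toolpath
G21 ; units = mm
G90 ; absolute positioning
G28 ; home
; layer 1
G0 Z2.731
G0 X0.000 Y0.000
G1 X14.029 Y0.000
G1 X14.029 Y3.627
G1 X5.777 Y3.627
G1 X5.777 Y24.347
G1 X0.000 Y24.347
G1 X0.000 Y0.000
; layer 2
G0 Z5.462
G0 X0.000 Y0.000
G1 X14.029 Y0.000
G1 X14.029 Y3.627
G1 X5.777 Y3.627
G1 X5.777 Y24.347
G1 X0.000 Y24.347
G1 X0.000 Y0.000
; layer 3
G0 Z8.193
G0 X0.000 Y0.000
G1 X14.029 Y0.000
G1 X14.029 Y3.627
G1 X5.777 Y3.627
G1 X5.777 Y24.347
G1 X0.000 Y24.347
G1 X0.000 Y0.000
; layer 4
G0 Z10.924
G0 X0.000 Y0.000
G1 X14.029 Y0.000
G1 X14.029 Y3.627
G1 X5.777 Y3.627
G1 X5.777 Y24.347
G1 X0.000 Y24.347
G1 X0.000 Y0.000
; layer 5
G0 Z13.655
G0 X0.000 Y0.000
G1 X14.029 Y0.000
G1 X14.029 Y3.627
G1 X5.777 Y3.627
G1 X5.777 Y24.347
G1 X0.000 Y24.347
G1 X0.000 Y0.000
; layer 6
G0 Z16.386
G0 X0.000 Y0.000
G1 X14.029 Y0.000
G1 X14.029 Y3.627
G1 X5.777 Y3.627
G1 X5.777 Y24.347
G1 X0.000 Y24.347
G1 X0.000 Y0.000
; layer 7
G0 Z19.117
G0 X0.000 Y0.000
G1 X14.029 Y0.000
G1 X14.029 Y3.627
G1 X5.777 Y3.627
G1 X5.777 Y24.347
G1 X0.000 Y24.347
G1 X0.000 Y0.000
; layer 8
G0 Z21.848
G0 X0.000 Y0.000
G1 X14.029 Y0.000
G1 X14.029 Y3.627
G1 X5.777 Y3.627
G1 X5.777 Y24.347
G1 X0.000 Y24.347
G1 X0.000 Y0.000
M2 ; end

The solid is an L-shaped prism: outer 14 × 24.3 mm, arm thicknesses ≈ 3.63 mm (horizontal) and 5.78 mm (vertical), extruded 21.8 mm in z. Slicing at Δz = 2.731 mm — 8 equal slices spanning the solid's height, so layer i sits at z = i·h/8 — gives 8 non-empty perimeters. Each is a 6-segment closed polygon; G0 lifts to the layer z and rapids to the start vertex, then G1 traces the edges.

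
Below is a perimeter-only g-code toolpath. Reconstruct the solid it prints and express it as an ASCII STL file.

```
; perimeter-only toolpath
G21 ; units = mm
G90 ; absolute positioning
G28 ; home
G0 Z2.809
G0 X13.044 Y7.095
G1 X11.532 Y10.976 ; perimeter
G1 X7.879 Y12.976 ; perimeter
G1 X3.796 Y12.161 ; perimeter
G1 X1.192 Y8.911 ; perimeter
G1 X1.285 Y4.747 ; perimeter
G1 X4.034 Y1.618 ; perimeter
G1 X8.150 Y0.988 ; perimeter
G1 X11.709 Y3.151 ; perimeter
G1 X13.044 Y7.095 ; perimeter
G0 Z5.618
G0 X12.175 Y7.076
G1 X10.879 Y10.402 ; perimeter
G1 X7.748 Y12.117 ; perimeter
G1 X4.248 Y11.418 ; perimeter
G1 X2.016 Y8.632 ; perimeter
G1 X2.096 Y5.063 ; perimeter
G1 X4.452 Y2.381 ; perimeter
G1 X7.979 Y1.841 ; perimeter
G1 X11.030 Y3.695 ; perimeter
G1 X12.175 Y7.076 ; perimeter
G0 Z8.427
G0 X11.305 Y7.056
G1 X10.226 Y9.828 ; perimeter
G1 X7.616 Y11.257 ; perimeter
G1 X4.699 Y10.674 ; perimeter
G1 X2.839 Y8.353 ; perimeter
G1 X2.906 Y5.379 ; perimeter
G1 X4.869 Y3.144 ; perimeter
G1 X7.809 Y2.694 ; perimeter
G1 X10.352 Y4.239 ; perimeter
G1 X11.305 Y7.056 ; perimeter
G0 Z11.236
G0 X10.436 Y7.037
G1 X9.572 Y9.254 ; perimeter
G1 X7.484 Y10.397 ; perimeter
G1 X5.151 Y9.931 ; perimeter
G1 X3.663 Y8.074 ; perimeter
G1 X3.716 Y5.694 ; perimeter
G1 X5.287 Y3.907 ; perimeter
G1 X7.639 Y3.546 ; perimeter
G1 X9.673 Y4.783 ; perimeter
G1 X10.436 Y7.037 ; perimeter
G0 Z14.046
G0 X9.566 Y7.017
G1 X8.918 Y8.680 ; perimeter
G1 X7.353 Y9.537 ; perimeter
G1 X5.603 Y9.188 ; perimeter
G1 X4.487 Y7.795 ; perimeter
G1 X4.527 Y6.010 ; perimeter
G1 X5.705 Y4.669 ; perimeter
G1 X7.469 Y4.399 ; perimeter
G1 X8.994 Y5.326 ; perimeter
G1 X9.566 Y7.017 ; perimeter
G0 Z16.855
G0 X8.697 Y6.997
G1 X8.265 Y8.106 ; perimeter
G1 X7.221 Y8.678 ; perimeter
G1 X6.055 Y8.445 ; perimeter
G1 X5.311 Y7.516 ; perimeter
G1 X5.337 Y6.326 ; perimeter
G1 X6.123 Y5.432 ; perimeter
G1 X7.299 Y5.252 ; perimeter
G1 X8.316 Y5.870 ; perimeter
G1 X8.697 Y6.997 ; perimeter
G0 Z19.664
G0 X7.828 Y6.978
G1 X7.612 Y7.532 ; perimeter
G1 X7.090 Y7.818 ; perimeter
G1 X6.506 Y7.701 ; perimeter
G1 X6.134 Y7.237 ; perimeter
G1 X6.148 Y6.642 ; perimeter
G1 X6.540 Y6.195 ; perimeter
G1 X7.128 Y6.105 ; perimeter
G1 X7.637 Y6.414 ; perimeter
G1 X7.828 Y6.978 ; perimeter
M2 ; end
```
solid part
  facet normal 0.0000 0.0000 -1.0000
    outer loop
      vertex 8.011 13.836 0.000
      vertex 12.186 11.550 0.000
      vertex 13.914 7.115 0.000
    endloop
  endfacet
  facet normal 0.0000 0.0000 -1.0000
    outer loop
      vertex 3.344 12.904 0.000
      vertex 8.011 13.836 0.000
      vertex 13.914 7.115 0.000
    endloop
  endfacet
  facet normal 0.0000 0.0000 -1.0000
    outer loop
      vertex 0.368 9.190 0.000
      vertex 3.344 12.904 0.000
      vertex 13.914 7.115 0.000
    endloop
  endfacet
  facet normal 0.0000 0.0000 -1.0000
    outer loop
      vertex 0.475 4.431 0.000
      vertex 0.368 9.190 0.000
      vertex 13.914 7.115 0.000
    endloop
  endfacet
  facet normal 0.0000 0.0000 -1.0000
    outer loop
      vertex 3.616 0.855 0.000
      vertex 0.475 4.431 0.000
      vertex 13.914 7.115 0.000
    endloop
  endfacet
  facet normal 0.0000 0.0000 -1.0000
    outer loop
      vertex 8.320 0.135 0.000
      vertex 3.616 0.855 0.000
      vertex 13.914 7.115 0.000
    endloop
  endfacet
  facet normal 0.0000 0.0000 -1.0000
    outer loop
      vertex 12.388 2.607 0.000
      vertex 8.320 0.135 0.000
      vertex 13.914 7.115 0.000
    endloop
  endfacet
  facet normal 0.8947 0.3486 0.2794
    outer loop
      vertex 13.914 7.115 0.000
      vertex 12.186 11.550 0.000
      vertex 6.958 6.958 22.473
    endloop
  endfacet
  facet normal 0.4611 0.8422 0.2794
    outer loop
      vertex 12.186 11.550 0.000
      vertex 8.011 13.836 0.000
      vertex 6.958 6.958 22.473
    endloop
  endfacet
  facet normal -0.1880 0.9416 0.2794
    outer loop
      vertex 8.011 13.836 0.000
      vertex 3.344 12.904 0.000
      vertex 6.958 6.958 22.473
    endloop
  endfacet
  facet normal -0.7493 0.6004 0.2794
    outer loop
      vertex 3.344 12.904 0.000
      vertex 0.368 9.190 0.000
      vertex 6.958 6.958 22.473
    endloop
  endfacet
  facet normal -0.9599 -0.0216 0.2794
    outer loop
      vertex 0.368 9.190 0.000
      vertex 0.475 4.431 0.000
      vertex 6.958 6.958 22.473
    endloop
  endfacet
  facet normal -0.7214 -0.6337 0.2794
    outer loop
      vertex 0.475 4.431 0.000
      vertex 3.616 0.855 0.000
      vertex 6.958 6.958 22.473
    endloop
  endfacet
  facet normal -0.1453 -0.9491 0.2794
    outer loop
      vertex 3.616 0.855 0.000
      vertex 8.320 0.135 0.000
      vertex 6.958 6.958 22.473
    endloop
  endfacet
  facet normal 0.4986 -0.8206 0.2794
    outer loop
      vertex 8.320 0.135 0.000
      vertex 12.388 2.607 0.000
      vertex 6.958 6.958 22.473
    endloop
  endfacet
  facet normal 0.9095 -0.3079 0.2794
    outer loop
      vertex 12.388 2.607 0.000
      vertex 13.914 7.115 0.000
      vertex 6.958 6.958 22.473
    endloop
  endfacet
endsolid part

The G0 Z moves step by Δz≈2.809 mm. The G1 loops shrink linearly with z, so the solid tapers from its base footprint up to z≈22.5. Closing with a flat bottom cap and the tapered top and triangulating gives 16 facets — a regular 9-sided pyramid, base circumscribed radius ≈ 6.96 mm, apex at z ≈ 22.5 mm.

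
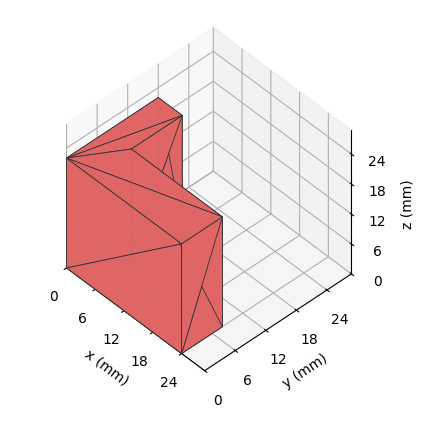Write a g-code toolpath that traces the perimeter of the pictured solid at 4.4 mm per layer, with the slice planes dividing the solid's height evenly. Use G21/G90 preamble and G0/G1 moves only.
Reading the render: the shape is an L-shaped prism: outer 24 × 18 mm, arm thicknesses ≈ 8 mm (horizontal) and 5 mm (vertical), extruded 22 mm in z (dimensions read to the nearest mm from the axis ticks). For the g-code, the solid's height is divided into equal slices at the stated Δz and each level perimeter traced with G1 moves after a G0 lift.

; perimeter-only toolpath
G21 ; units = mm
G90 ; absolute positioning
G28 ; home
; layer 1
G0 Z4.4
G0 X0.0 Y0.0
G1 X24.0 Y0.0
G1 X24.0 Y8.0
G1 X5.0 Y8.0
G1 X5.0 Y18.0
G1 X0.0 Y18.0
G1 X0.0 Y0.0
; layer 2
G0 Z8.8
G0 X0.0 Y0.0
G1 X24.0 Y0.0
G1 X24.0 Y8.0
G1 X5.0 Y8.0
G1 X5.0 Y18.0
G1 X0.0 Y18.0
G1 X0.0 Y0.0
; layer 3
G0 Z13.2
G0 X0.0 Y0.0
G1 X24.0 Y0.0
G1 X24.0 Y8.0
G1 X5.0 Y8.0
G1 X5.0 Y18.0
G1 X0.0 Y18.0
G1 X0.0 Y0.0
; layer 4
G0 Z17.6
G0 X0.0 Y0.0
G1 X24.0 Y0.0
G1 X24.0 Y8.0
G1 X5.0 Y8.0
G1 X5.0 Y18.0
G1 X0.0 Y18.0
G1 X0.0 Y0.0
; layer 5
G0 Z22.0
G0 X0.0 Y0.0
G1 X24.0 Y0.0
G1 X24.0 Y8.0
G1 X5.0 Y8.0
G1 X5.0 Y18.0
G1 X0.0 Y18.0
G1 X0.0 Y0.0
M2 ; end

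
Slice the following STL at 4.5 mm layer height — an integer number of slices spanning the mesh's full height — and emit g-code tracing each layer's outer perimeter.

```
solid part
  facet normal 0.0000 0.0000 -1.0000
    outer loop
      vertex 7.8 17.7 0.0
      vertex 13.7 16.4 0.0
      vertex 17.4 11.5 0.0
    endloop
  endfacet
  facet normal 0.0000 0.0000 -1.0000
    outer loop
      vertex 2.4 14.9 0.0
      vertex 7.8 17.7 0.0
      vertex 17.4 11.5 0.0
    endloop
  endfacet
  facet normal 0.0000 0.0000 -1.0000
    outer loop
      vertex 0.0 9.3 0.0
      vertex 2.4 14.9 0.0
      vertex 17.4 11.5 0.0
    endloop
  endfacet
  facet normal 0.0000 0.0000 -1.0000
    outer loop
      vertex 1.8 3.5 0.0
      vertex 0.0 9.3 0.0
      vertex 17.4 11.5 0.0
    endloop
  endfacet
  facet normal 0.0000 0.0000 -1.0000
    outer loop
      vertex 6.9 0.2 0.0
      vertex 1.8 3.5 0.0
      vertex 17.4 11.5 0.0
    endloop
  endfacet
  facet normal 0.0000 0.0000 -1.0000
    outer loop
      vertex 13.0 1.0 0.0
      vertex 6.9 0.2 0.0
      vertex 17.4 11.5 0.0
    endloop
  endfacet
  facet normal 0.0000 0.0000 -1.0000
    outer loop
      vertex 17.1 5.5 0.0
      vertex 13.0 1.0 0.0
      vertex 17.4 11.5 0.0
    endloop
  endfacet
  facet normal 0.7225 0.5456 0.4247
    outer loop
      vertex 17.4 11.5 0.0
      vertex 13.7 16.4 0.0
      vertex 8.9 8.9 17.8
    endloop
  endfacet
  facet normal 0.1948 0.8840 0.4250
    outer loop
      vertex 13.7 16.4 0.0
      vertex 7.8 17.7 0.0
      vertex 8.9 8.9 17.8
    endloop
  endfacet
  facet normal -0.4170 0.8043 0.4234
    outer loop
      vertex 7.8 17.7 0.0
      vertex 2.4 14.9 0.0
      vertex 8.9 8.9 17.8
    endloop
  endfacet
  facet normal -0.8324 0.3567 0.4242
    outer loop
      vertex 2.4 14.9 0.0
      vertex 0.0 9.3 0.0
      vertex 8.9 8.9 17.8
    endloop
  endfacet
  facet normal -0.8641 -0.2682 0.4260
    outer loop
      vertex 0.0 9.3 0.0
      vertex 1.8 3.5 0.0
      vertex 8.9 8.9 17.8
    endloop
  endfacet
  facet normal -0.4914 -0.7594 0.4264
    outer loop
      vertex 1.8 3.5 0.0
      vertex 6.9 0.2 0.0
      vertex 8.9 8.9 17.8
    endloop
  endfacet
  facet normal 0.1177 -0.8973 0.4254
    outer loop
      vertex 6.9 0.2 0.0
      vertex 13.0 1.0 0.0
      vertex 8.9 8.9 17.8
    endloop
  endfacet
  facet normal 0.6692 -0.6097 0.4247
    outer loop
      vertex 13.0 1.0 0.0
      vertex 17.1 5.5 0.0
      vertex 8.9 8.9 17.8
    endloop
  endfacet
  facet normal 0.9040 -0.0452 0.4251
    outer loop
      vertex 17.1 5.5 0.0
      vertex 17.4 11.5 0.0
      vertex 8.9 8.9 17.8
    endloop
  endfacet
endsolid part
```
; perimeter-only toolpath
G21 ; units = mm
G90 ; absolute positioning
G28 ; home
; layer 1
G0 Z4.5
G0 X15.3 Y10.8
G1 X12.5 Y14.5
G1 X8.1 Y15.5
G1 X4.0 Y13.4
G1 X2.2 Y9.2
G1 X3.6 Y4.8
G1 X7.4 Y2.4
G1 X12.0 Y3.0
G1 X15.1 Y6.3
G1 X15.3 Y10.8
; layer 2
G0 Z8.9
G0 X13.1 Y10.2
G1 X11.3 Y12.6
G1 X8.3 Y13.3
G1 X5.7 Y11.9
G1 X4.5 Y9.1
G1 X5.4 Y6.2
G1 X7.9 Y4.5
G1 X10.9 Y5.0
G1 X13.0 Y7.2
G1 X13.1 Y10.2
; layer 3
G0 Z13.4
G0 X11.0 Y9.6
G1 X10.1 Y10.8
G1 X8.6 Y11.1
G1 X7.3 Y10.4
G1 X6.7 Y9.0
G1 X7.1 Y7.6
G1 X8.4 Y6.7
G1 X9.9 Y6.9
G1 X11.0 Y8.1
G1 X11.0 Y9.6
M2 ; end

The solid is a regular 9-sided pyramid, base circumscribed radius ≈ 8.9 mm, apex at z ≈ 17.8 mm. Slicing at Δz = 4.5 mm — 4 equal slices spanning the solid's height, so layer i sits at z = i·h/4 — gives 3 non-empty perimeters. Each is a 9-segment closed polygon; G0 lifts to the layer z and rapids to the start vertex, then G1 traces the edges. The cross-section shrinks linearly with z (the slice at the apex is degenerate and omitted).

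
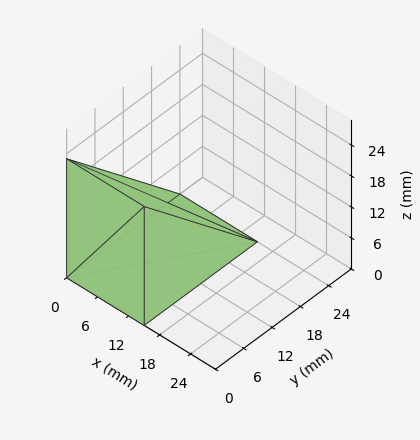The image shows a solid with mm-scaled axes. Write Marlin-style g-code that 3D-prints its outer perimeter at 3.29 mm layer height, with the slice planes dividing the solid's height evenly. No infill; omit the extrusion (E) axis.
Reading the render: the shape is a wedge (ramp): 15 × 24 mm base, rising to 23 mm along the y=0 edge and sloping linearly to z=0 at y=24 (dimensions read to the nearest mm from the axis ticks). For the g-code, the solid's height is divided into equal slices at the stated Δz and each level perimeter traced with G1 moves after a G0 lift.

; perimeter-only toolpath
G21 ; units = mm
G90 ; absolute positioning
G28 ; home
; layer 1
G0 Z3.29
G0 X0.00 Y0.00
G1 X15.00 Y0.00
G1 X15.00 Y20.57
G1 X0.00 Y20.57
G1 X0.00 Y0.00
; layer 2
G0 Z6.57
G0 X0.00 Y0.00
G1 X15.00 Y0.00
G1 X15.00 Y17.14
G1 X0.00 Y17.14
G1 X0.00 Y0.00
; layer 3
G0 Z9.86
G0 X0.00 Y0.00
G1 X15.00 Y0.00
G1 X15.00 Y13.71
G1 X0.00 Y13.71
G1 X0.00 Y0.00
; layer 4
G0 Z13.14
G0 X0.00 Y0.00
G1 X15.00 Y0.00
G1 X15.00 Y10.29
G1 X0.00 Y10.29
G1 X0.00 Y0.00
; layer 5
G0 Z16.43
G0 X0.00 Y0.00
G1 X15.00 Y0.00
G1 X15.00 Y6.86
G1 X0.00 Y6.86
G1 X0.00 Y0.00
; layer 6
G0 Z19.71
G0 X0.00 Y0.00
G1 X15.00 Y0.00
G1 X15.00 Y3.43
G1 X0.00 Y3.43
G1 X0.00 Y0.00
M2 ; end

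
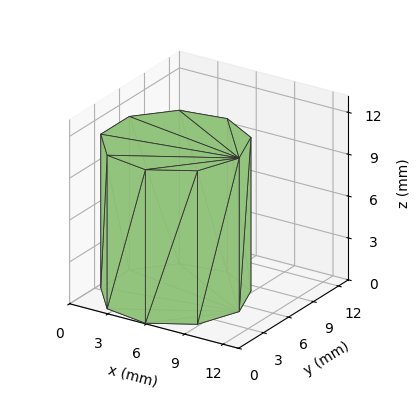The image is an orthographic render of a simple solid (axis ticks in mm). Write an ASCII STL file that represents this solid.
Reading the render: the shape is a regular 9-sided prism (a cylinder approximated with 9 flat sides), circumscribed radius ≈ 5 mm, height ≈ 11 mm (dimensions read to the nearest mm from the axis ticks). For the STL, each face is triangulated and given an outward normal.

solid part
  facet normal 0.0000 0.0000 -1.0000
    outer loop
      vertex 5.87 9.92 0.00
      vertex 8.83 8.21 0.00
      vertex 10.00 5.00 0.00
    endloop
  endfacet
  facet normal 0.0000 0.0000 -1.0000
    outer loop
      vertex 2.50 9.33 0.00
      vertex 5.87 9.92 0.00
      vertex 10.00 5.00 0.00
    endloop
  endfacet
  facet normal 0.0000 0.0000 -1.0000
    outer loop
      vertex 0.30 6.71 0.00
      vertex 2.50 9.33 0.00
      vertex 10.00 5.00 0.00
    endloop
  endfacet
  facet normal 0.0000 0.0000 -1.0000
    outer loop
      vertex 0.30 3.29 0.00
      vertex 0.30 6.71 0.00
      vertex 10.00 5.00 0.00
    endloop
  endfacet
  facet normal 0.0000 0.0000 -1.0000
    outer loop
      vertex 2.50 0.67 0.00
      vertex 0.30 3.29 0.00
      vertex 10.00 5.00 0.00
    endloop
  endfacet
  facet normal 0.0000 0.0000 -1.0000
    outer loop
      vertex 5.87 0.08 0.00
      vertex 2.50 0.67 0.00
      vertex 10.00 5.00 0.00
    endloop
  endfacet
  facet normal 0.0000 0.0000 -1.0000
    outer loop
      vertex 8.83 1.79 0.00
      vertex 5.87 0.08 0.00
      vertex 10.00 5.00 0.00
    endloop
  endfacet
  facet normal 0.0000 0.0000 1.0000
    outer loop
      vertex 10.00 5.00 11.00
      vertex 8.83 8.21 11.00
      vertex 5.87 9.92 11.00
    endloop
  endfacet
  facet normal 0.0000 0.0000 1.0000
    outer loop
      vertex 10.00 5.00 11.00
      vertex 5.87 9.92 11.00
      vertex 2.50 9.33 11.00
    endloop
  endfacet
  facet normal 0.0000 0.0000 1.0000
    outer loop
      vertex 10.00 5.00 11.00
      vertex 2.50 9.33 11.00
      vertex 0.30 6.71 11.00
    endloop
  endfacet
  facet normal 0.0000 0.0000 1.0000
    outer loop
      vertex 10.00 5.00 11.00
      vertex 0.30 6.71 11.00
      vertex 0.30 3.29 11.00
    endloop
  endfacet
  facet normal 0.0000 0.0000 1.0000
    outer loop
      vertex 10.00 5.00 11.00
      vertex 0.30 3.29 11.00
      vertex 2.50 0.67 11.00
    endloop
  endfacet
  facet normal 0.0000 0.0000 1.0000
    outer loop
      vertex 10.00 5.00 11.00
      vertex 2.50 0.67 11.00
      vertex 5.87 0.08 11.00
    endloop
  endfacet
  facet normal 0.0000 0.0000 1.0000
    outer loop
      vertex 10.00 5.00 11.00
      vertex 5.87 0.08 11.00
      vertex 8.83 1.79 11.00
    endloop
  endfacet
  facet normal 0.9395 0.3424 0.0000
    outer loop
      vertex 10.00 5.00 0.00
      vertex 8.83 8.21 0.00
      vertex 8.83 8.21 11.00
    endloop
  endfacet
  facet normal 0.9395 0.3424 0.0000
    outer loop
      vertex 10.00 5.00 0.00
      vertex 8.83 8.21 11.00
      vertex 10.00 5.00 11.00
    endloop
  endfacet
  facet normal 0.5002 0.8659 0.0000
    outer loop
      vertex 8.83 8.21 0.00
      vertex 5.87 9.92 0.00
      vertex 5.87 9.92 11.00
    endloop
  endfacet
  facet normal 0.5002 0.8659 0.0000
    outer loop
      vertex 8.83 8.21 0.00
      vertex 5.87 9.92 11.00
      vertex 8.83 8.21 11.00
    endloop
  endfacet
  facet normal -0.1725 0.9850 0.0000
    outer loop
      vertex 5.87 9.92 0.00
      vertex 2.50 9.33 0.00
      vertex 2.50 9.33 11.00
    endloop
  endfacet
  facet normal -0.1725 0.9850 0.0000
    outer loop
      vertex 5.87 9.92 0.00
      vertex 2.50 9.33 11.00
      vertex 5.87 9.92 11.00
    endloop
  endfacet
  facet normal -0.7658 0.6431 0.0000
    outer loop
      vertex 2.50 9.33 0.00
      vertex 0.30 6.71 0.00
      vertex 0.30 6.71 11.00
    endloop
  endfacet
  facet normal -0.7658 0.6431 0.0000
    outer loop
      vertex 2.50 9.33 0.00
      vertex 0.30 6.71 11.00
      vertex 2.50 9.33 11.00
    endloop
  endfacet
  facet normal -1.0000 0.0000 0.0000
    outer loop
      vertex 0.30 6.71 0.00
      vertex 0.30 3.29 0.00
      vertex 0.30 3.29 11.00
    endloop
  endfacet
  facet normal -1.0000 0.0000 0.0000
    outer loop
      vertex 0.30 6.71 0.00
      vertex 0.30 3.29 11.00
      vertex 0.30 6.71 11.00
    endloop
  endfacet
  facet normal -0.7658 -0.6431 0.0000
    outer loop
      vertex 0.30 3.29 0.00
      vertex 2.50 0.67 0.00
      vertex 2.50 0.67 11.00
    endloop
  endfacet
  facet normal -0.7658 -0.6431 0.0000
    outer loop
      vertex 0.30 3.29 0.00
      vertex 2.50 0.67 11.00
      vertex 0.30 3.29 11.00
    endloop
  endfacet
  facet normal -0.1725 -0.9850 0.0000
    outer loop
      vertex 2.50 0.67 0.00
      vertex 5.87 0.08 0.00
      vertex 5.87 0.08 11.00
    endloop
  endfacet
  facet normal -0.1725 -0.9850 0.0000
    outer loop
      vertex 2.50 0.67 0.00
      vertex 5.87 0.08 11.00
      vertex 2.50 0.67 11.00
    endloop
  endfacet
  facet normal 0.5002 -0.8659 0.0000
    outer loop
      vertex 5.87 0.08 0.00
      vertex 8.83 1.79 0.00
      vertex 8.83 1.79 11.00
    endloop
  endfacet
  facet normal 0.5002 -0.8659 0.0000
    outer loop
      vertex 5.87 0.08 0.00
      vertex 8.83 1.79 11.00
      vertex 5.87 0.08 11.00
    endloop
  endfacet
  facet normal 0.9395 -0.3424 0.0000
    outer loop
      vertex 8.83 1.79 0.00
      vertex 10.00 5.00 0.00
      vertex 10.00 5.00 11.00
    endloop
  endfacet
  facet normal 0.9395 -0.3424 0.0000
    outer loop
      vertex 8.83 1.79 0.00
      vertex 10.00 5.00 11.00
      vertex 8.83 1.79 11.00
    endloop
  endfacet
endsolid part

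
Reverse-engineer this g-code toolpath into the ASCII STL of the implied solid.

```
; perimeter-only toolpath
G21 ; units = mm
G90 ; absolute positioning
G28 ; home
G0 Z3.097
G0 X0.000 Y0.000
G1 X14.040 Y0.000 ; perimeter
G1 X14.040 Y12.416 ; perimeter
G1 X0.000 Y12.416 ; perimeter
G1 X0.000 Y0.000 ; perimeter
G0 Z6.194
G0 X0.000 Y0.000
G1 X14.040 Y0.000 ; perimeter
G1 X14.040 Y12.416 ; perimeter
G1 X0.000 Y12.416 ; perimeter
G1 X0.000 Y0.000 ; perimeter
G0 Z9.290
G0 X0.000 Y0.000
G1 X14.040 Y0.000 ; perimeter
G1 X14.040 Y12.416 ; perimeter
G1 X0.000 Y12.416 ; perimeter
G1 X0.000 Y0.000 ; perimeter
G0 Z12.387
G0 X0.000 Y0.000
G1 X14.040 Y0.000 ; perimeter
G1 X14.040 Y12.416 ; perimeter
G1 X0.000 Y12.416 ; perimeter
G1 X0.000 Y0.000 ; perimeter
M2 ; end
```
solid part
  facet normal 0.0000 0.0000 -1.0000
    outer loop
      vertex 14.040 12.416 0.000
      vertex 14.040 0.000 0.000
      vertex 0.000 0.000 0.000
    endloop
  endfacet
  facet normal 0.0000 0.0000 -1.0000
    outer loop
      vertex 0.000 12.416 0.000
      vertex 14.040 12.416 0.000
      vertex 0.000 0.000 0.000
    endloop
  endfacet
  facet normal 0.0000 0.0000 1.0000
    outer loop
      vertex 0.000 0.000 12.387
      vertex 14.040 0.000 12.387
      vertex 14.040 12.416 12.387
    endloop
  endfacet
  facet normal 0.0000 0.0000 1.0000
    outer loop
      vertex 0.000 0.000 12.387
      vertex 14.040 12.416 12.387
      vertex 0.000 12.416 12.387
    endloop
  endfacet
  facet normal 0.0000 -1.0000 0.0000
    outer loop
      vertex 0.000 0.000 0.000
      vertex 14.040 0.000 0.000
      vertex 14.040 0.000 12.387
    endloop
  endfacet
  facet normal 0.0000 -1.0000 0.0000
    outer loop
      vertex 0.000 0.000 0.000
      vertex 14.040 0.000 12.387
      vertex 0.000 0.000 12.387
    endloop
  endfacet
  facet normal 0.0000 1.0000 0.0000
    outer loop
      vertex 14.040 12.416 12.387
      vertex 14.040 12.416 0.000
      vertex 0.000 12.416 0.000
    endloop
  endfacet
  facet normal 0.0000 1.0000 0.0000
    outer loop
      vertex 0.000 12.416 12.387
      vertex 14.040 12.416 12.387
      vertex 0.000 12.416 0.000
    endloop
  endfacet
  facet normal -1.0000 0.0000 0.0000
    outer loop
      vertex 0.000 12.416 12.387
      vertex 0.000 12.416 0.000
      vertex 0.000 0.000 0.000
    endloop
  endfacet
  facet normal -1.0000 0.0000 0.0000
    outer loop
      vertex 0.000 0.000 12.387
      vertex 0.000 12.416 12.387
      vertex 0.000 0.000 0.000
    endloop
  endfacet
  facet normal 1.0000 0.0000 0.0000
    outer loop
      vertex 14.040 0.000 0.000
      vertex 14.040 12.416 0.000
      vertex 14.040 12.416 12.387
    endloop
  endfacet
  facet normal 1.0000 0.0000 0.0000
    outer loop
      vertex 14.040 0.000 0.000
      vertex 14.040 12.416 12.387
      vertex 14.040 0.000 12.387
    endloop
  endfacet
endsolid part

The G0 Z moves step by Δz≈3.097 mm. Every layer's G1 loop is the same polygon, so the solid is a straight extrusion of it from z=0 to z≈12.4. Closing with flat bottom and top caps and triangulating gives 12 facets — a rectangular box, roughly 14 × 12.4 mm footprint and 12.4 mm tall.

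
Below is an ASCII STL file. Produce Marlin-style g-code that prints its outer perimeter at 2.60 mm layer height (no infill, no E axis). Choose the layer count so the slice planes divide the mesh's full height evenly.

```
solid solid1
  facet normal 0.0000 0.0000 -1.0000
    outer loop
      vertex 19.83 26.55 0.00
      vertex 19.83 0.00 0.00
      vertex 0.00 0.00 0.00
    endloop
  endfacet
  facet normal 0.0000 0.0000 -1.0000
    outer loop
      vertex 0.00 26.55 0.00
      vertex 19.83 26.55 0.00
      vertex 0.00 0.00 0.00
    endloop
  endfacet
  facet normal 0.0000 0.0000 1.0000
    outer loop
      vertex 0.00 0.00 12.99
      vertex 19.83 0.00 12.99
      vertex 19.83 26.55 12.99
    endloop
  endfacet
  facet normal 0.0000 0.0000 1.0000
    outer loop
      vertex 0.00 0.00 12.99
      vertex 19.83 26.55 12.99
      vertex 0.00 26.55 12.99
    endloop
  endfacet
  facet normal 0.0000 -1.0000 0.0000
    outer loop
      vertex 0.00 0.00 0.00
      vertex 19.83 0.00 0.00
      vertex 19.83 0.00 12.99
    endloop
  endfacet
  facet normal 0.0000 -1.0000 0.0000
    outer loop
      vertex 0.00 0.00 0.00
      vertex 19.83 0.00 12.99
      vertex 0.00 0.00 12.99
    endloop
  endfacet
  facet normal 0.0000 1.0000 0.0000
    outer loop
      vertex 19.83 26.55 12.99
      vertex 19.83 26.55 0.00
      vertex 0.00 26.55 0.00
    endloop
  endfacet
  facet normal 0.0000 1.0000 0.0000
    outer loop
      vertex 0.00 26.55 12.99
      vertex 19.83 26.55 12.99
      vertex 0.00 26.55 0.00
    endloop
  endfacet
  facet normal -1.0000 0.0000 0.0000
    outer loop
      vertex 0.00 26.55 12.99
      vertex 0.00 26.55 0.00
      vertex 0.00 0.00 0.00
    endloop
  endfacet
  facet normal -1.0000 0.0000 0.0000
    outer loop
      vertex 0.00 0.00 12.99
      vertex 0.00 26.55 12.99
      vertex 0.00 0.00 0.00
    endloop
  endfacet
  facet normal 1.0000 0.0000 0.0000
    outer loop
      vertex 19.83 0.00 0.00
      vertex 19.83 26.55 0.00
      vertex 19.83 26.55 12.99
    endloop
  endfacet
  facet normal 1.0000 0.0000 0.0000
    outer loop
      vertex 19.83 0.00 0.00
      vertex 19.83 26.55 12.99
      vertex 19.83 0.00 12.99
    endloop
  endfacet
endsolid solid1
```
; perimeter-only toolpath
G21 ; units = mm
G90 ; absolute positioning
G28 ; home
; layer 1
G0 Z2.60
G0 X0.00 Y0.00
G1 X19.83 Y0.00
G1 X19.83 Y26.55
G1 X0.00 Y26.55
G1 X0.00 Y0.00
; layer 2
G0 Z5.20
G0 X0.00 Y0.00
G1 X19.83 Y0.00
G1 X19.83 Y26.55
G1 X0.00 Y26.55
G1 X0.00 Y0.00
; layer 3
G0 Z7.79
G0 X0.00 Y0.00
G1 X19.83 Y0.00
G1 X19.83 Y26.55
G1 X0.00 Y26.55
G1 X0.00 Y0.00
; layer 4
G0 Z10.39
G0 X0.00 Y0.00
G1 X19.83 Y0.00
G1 X19.83 Y26.55
G1 X0.00 Y26.55
G1 X0.00 Y0.00
; layer 5
G0 Z12.99
G0 X0.00 Y0.00
G1 X19.83 Y0.00
G1 X19.83 Y26.55
G1 X0.00 Y26.55
G1 X0.00 Y0.00
M2 ; end

The solid is a rectangular box, roughly 19.8 × 26.6 mm footprint and 13 mm tall. Slicing at Δz = 2.60 mm — 5 equal slices spanning the solid's height, so layer i sits at z = i·h/5 — gives 5 non-empty perimeters. Each is a 4-segment closed polygon; G0 lifts to the layer z and rapids to the start vertex, then G1 traces the edges.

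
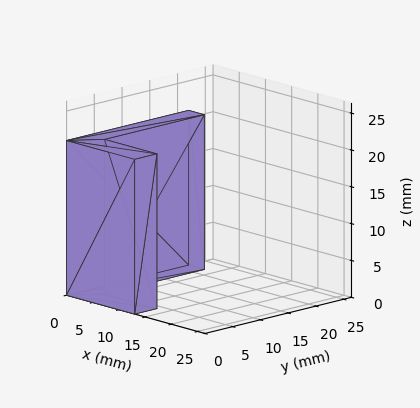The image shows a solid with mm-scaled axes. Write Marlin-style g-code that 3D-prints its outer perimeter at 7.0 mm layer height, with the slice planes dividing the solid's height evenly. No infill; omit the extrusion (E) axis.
Reading the render: the shape is an L-shaped prism: outer 13 × 22 mm, arm thicknesses ≈ 4 mm (horizontal) and 3 mm (vertical), extruded 21 mm in z (dimensions read to the nearest mm from the axis ticks). For the g-code, the solid's height is divided into equal slices at the stated Δz and each level perimeter traced with G1 moves after a G0 lift.

; perimeter-only toolpath
G21 ; units = mm
G90 ; absolute positioning
G28 ; home
; layer 1
G0 Z7.0
G0 X0.0 Y0.0
G1 X13.0 Y0.0
G1 X13.0 Y4.0
G1 X3.0 Y4.0
G1 X3.0 Y22.0
G1 X0.0 Y22.0
G1 X0.0 Y0.0
; layer 2
G0 Z14.0
G0 X0.0 Y0.0
G1 X13.0 Y0.0
G1 X13.0 Y4.0
G1 X3.0 Y4.0
G1 X3.0 Y22.0
G1 X0.0 Y22.0
G1 X0.0 Y0.0
; layer 3
G0 Z21.0
G0 X0.0 Y0.0
G1 X13.0 Y0.0
G1 X13.0 Y4.0
G1 X3.0 Y4.0
G1 X3.0 Y22.0
G1 X0.0 Y22.0
G1 X0.0 Y0.0
M2 ; end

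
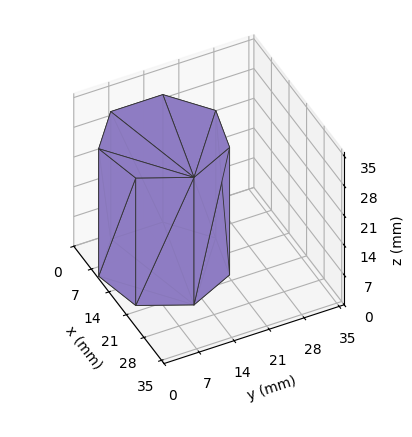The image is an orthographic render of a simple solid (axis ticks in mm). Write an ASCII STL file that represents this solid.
Reading the render: the shape is a regular 7-sided prism (a cylinder approximated with 7 flat sides), circumscribed radius ≈ 12 mm, height ≈ 30 mm (dimensions read to the nearest mm from the axis ticks). For the STL, each face is triangulated and given an outward normal.

solid part
  facet normal 0.0000 0.0000 -1.0000
    outer loop
      vertex 9.330 23.699 0.000
      vertex 19.482 21.382 0.000
      vertex 24.000 12.000 0.000
    endloop
  endfacet
  facet normal 0.0000 0.0000 -1.0000
    outer loop
      vertex 1.188 17.207 0.000
      vertex 9.330 23.699 0.000
      vertex 24.000 12.000 0.000
    endloop
  endfacet
  facet normal 0.0000 0.0000 -1.0000
    outer loop
      vertex 1.188 6.793 0.000
      vertex 1.188 17.207 0.000
      vertex 24.000 12.000 0.000
    endloop
  endfacet
  facet normal 0.0000 0.0000 -1.0000
    outer loop
      vertex 9.330 0.301 0.000
      vertex 1.188 6.793 0.000
      vertex 24.000 12.000 0.000
    endloop
  endfacet
  facet normal 0.0000 0.0000 -1.0000
    outer loop
      vertex 19.482 2.618 0.000
      vertex 9.330 0.301 0.000
      vertex 24.000 12.000 0.000
    endloop
  endfacet
  facet normal 0.0000 0.0000 1.0000
    outer loop
      vertex 24.000 12.000 30.000
      vertex 19.482 21.382 30.000
      vertex 9.330 23.699 30.000
    endloop
  endfacet
  facet normal 0.0000 0.0000 1.0000
    outer loop
      vertex 24.000 12.000 30.000
      vertex 9.330 23.699 30.000
      vertex 1.188 17.207 30.000
    endloop
  endfacet
  facet normal 0.0000 0.0000 1.0000
    outer loop
      vertex 24.000 12.000 30.000
      vertex 1.188 17.207 30.000
      vertex 1.188 6.793 30.000
    endloop
  endfacet
  facet normal 0.0000 0.0000 1.0000
    outer loop
      vertex 24.000 12.000 30.000
      vertex 1.188 6.793 30.000
      vertex 9.330 0.301 30.000
    endloop
  endfacet
  facet normal 0.0000 0.0000 1.0000
    outer loop
      vertex 24.000 12.000 30.000
      vertex 9.330 0.301 30.000
      vertex 19.482 2.618 30.000
    endloop
  endfacet
  facet normal 0.9010 0.4339 0.0000
    outer loop
      vertex 24.000 12.000 0.000
      vertex 19.482 21.382 0.000
      vertex 19.482 21.382 30.000
    endloop
  endfacet
  facet normal 0.9010 0.4339 0.0000
    outer loop
      vertex 24.000 12.000 0.000
      vertex 19.482 21.382 30.000
      vertex 24.000 12.000 30.000
    endloop
  endfacet
  facet normal 0.2225 0.9749 0.0000
    outer loop
      vertex 19.482 21.382 0.000
      vertex 9.330 23.699 0.000
      vertex 9.330 23.699 30.000
    endloop
  endfacet
  facet normal 0.2225 0.9749 0.0000
    outer loop
      vertex 19.482 21.382 0.000
      vertex 9.330 23.699 30.000
      vertex 19.482 21.382 30.000
    endloop
  endfacet
  facet normal -0.6234 0.7819 0.0000
    outer loop
      vertex 9.330 23.699 0.000
      vertex 1.188 17.207 0.000
      vertex 1.188 17.207 30.000
    endloop
  endfacet
  facet normal -0.6234 0.7819 0.0000
    outer loop
      vertex 9.330 23.699 0.000
      vertex 1.188 17.207 30.000
      vertex 9.330 23.699 30.000
    endloop
  endfacet
  facet normal -1.0000 0.0000 0.0000
    outer loop
      vertex 1.188 17.207 0.000
      vertex 1.188 6.793 0.000
      vertex 1.188 6.793 30.000
    endloop
  endfacet
  facet normal -1.0000 0.0000 0.0000
    outer loop
      vertex 1.188 17.207 0.000
      vertex 1.188 6.793 30.000
      vertex 1.188 17.207 30.000
    endloop
  endfacet
  facet normal -0.6234 -0.7819 0.0000
    outer loop
      vertex 1.188 6.793 0.000
      vertex 9.330 0.301 0.000
      vertex 9.330 0.301 30.000
    endloop
  endfacet
  facet normal -0.6234 -0.7819 0.0000
    outer loop
      vertex 1.188 6.793 0.000
      vertex 9.330 0.301 30.000
      vertex 1.188 6.793 30.000
    endloop
  endfacet
  facet normal 0.2225 -0.9749 0.0000
    outer loop
      vertex 9.330 0.301 0.000
      vertex 19.482 2.618 0.000
      vertex 19.482 2.618 30.000
    endloop
  endfacet
  facet normal 0.2225 -0.9749 0.0000
    outer loop
      vertex 9.330 0.301 0.000
      vertex 19.482 2.618 30.000
      vertex 9.330 0.301 30.000
    endloop
  endfacet
  facet normal 0.9010 -0.4339 0.0000
    outer loop
      vertex 19.482 2.618 0.000
      vertex 24.000 12.000 0.000
      vertex 24.000 12.000 30.000
    endloop
  endfacet
  facet normal 0.9010 -0.4339 0.0000
    outer loop
      vertex 19.482 2.618 0.000
      vertex 24.000 12.000 30.000
      vertex 19.482 2.618 30.000
    endloop
  endfacet
endsolid part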